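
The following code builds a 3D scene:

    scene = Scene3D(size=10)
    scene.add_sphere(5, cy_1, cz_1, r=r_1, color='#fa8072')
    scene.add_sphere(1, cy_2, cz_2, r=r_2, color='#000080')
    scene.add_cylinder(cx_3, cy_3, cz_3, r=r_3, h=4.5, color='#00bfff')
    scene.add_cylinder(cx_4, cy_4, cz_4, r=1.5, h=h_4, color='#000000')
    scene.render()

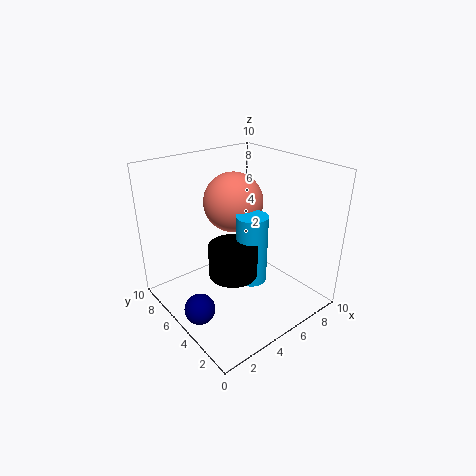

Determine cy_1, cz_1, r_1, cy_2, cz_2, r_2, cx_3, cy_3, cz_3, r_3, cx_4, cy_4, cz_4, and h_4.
cy_1 = 5.5; cz_1 = 7.5; r_1 = 2; cy_2 = 4; cz_2 = 1.5; r_2 = 1; cx_3 = 4.5; cy_3 = 3; cz_3 = 3; r_3 = 1; cx_4 = 3; cy_4 = 3; cz_4 = 4; h_4 = 2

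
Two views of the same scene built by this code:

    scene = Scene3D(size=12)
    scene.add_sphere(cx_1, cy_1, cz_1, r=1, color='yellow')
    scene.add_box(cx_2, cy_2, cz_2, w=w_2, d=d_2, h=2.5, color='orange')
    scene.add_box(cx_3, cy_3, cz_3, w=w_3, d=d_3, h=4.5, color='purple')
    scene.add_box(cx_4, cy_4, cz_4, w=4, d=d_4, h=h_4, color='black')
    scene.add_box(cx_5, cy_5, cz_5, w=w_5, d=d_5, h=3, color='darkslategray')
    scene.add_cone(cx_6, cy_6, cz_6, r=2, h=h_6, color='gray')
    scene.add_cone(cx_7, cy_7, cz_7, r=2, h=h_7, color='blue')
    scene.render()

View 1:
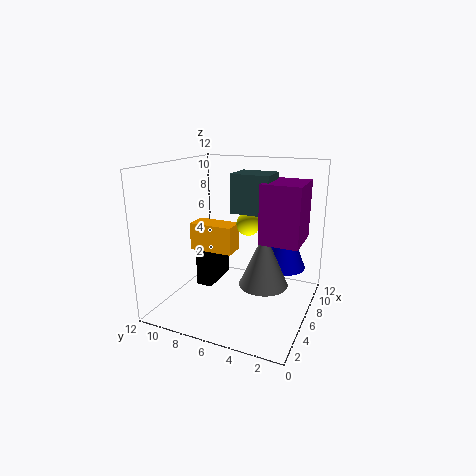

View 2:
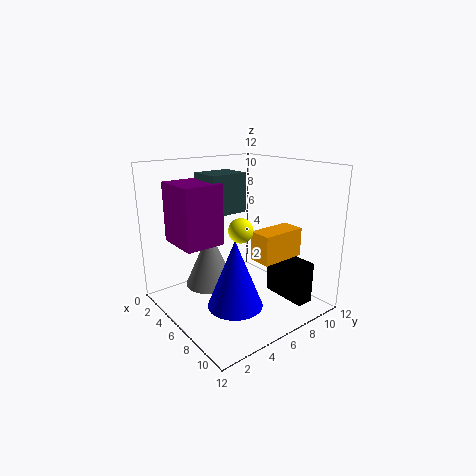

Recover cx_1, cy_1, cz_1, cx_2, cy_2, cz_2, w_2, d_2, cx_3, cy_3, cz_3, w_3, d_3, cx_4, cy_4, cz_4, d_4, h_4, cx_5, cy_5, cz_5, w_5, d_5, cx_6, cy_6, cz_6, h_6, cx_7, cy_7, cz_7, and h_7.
cx_1 = 7, cy_1 = 5.5, cz_1 = 7, cx_2 = 6.5, cy_2 = 7, cz_2 = 4, w_2 = 2, d_2 = 4, cx_3 = 4, cy_3 = 0.5, cz_3 = 6.5, w_3 = 3.5, d_3 = 3, cx_4 = 6.5, cy_4 = 9, cz_4 = 0.5, d_4 = 1.5, h_4 = 3.5, cx_5 = 4.5, cy_5 = 3, cz_5 = 8.5, w_5 = 2.5, d_5 = 3, cx_6 = 5.5, cy_6 = 3.5, cz_6 = 2.5, h_6 = 4.5, cx_7 = 9.5, cy_7 = 3, cz_7 = 2.5, h_7 = 5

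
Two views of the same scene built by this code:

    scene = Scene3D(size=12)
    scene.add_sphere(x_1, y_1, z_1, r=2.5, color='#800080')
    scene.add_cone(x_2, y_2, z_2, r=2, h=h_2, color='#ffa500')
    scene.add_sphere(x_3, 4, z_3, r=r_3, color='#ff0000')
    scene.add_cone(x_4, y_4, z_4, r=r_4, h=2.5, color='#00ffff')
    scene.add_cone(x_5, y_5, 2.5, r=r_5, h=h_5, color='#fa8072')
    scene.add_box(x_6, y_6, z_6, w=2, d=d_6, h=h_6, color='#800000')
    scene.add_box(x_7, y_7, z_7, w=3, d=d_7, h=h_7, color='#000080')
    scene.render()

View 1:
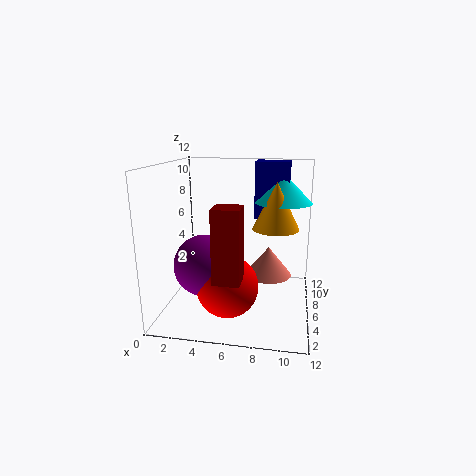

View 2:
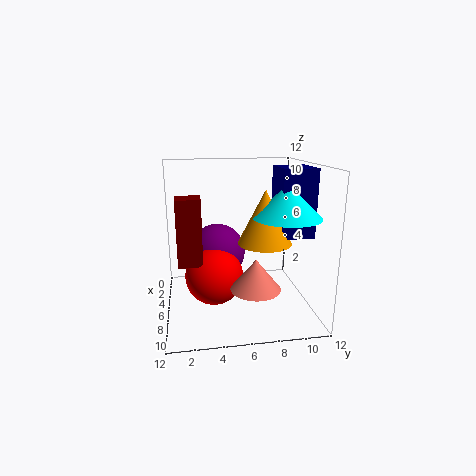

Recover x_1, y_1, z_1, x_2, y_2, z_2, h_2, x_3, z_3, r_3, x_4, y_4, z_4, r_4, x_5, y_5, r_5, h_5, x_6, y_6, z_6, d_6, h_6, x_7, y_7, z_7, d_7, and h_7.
x_1 = 3.5, y_1 = 4.5, z_1 = 4, x_2 = 9, y_2 = 7.5, z_2 = 6.5, h_2 = 4, x_3 = 5.5, z_3 = 2.5, r_3 = 2.5, x_4 = 9.5, y_4 = 9, z_4 = 8.5, r_4 = 2.5, x_5 = 8.5, y_5 = 7, r_5 = 2, h_5 = 2.5, x_6 = 5, y_6 = 1, z_6 = 4, d_6 = 2, h_6 = 5.5, x_7 = 7, y_7 = 8.5, z_7 = 7, d_7 = 2.5, h_7 = 5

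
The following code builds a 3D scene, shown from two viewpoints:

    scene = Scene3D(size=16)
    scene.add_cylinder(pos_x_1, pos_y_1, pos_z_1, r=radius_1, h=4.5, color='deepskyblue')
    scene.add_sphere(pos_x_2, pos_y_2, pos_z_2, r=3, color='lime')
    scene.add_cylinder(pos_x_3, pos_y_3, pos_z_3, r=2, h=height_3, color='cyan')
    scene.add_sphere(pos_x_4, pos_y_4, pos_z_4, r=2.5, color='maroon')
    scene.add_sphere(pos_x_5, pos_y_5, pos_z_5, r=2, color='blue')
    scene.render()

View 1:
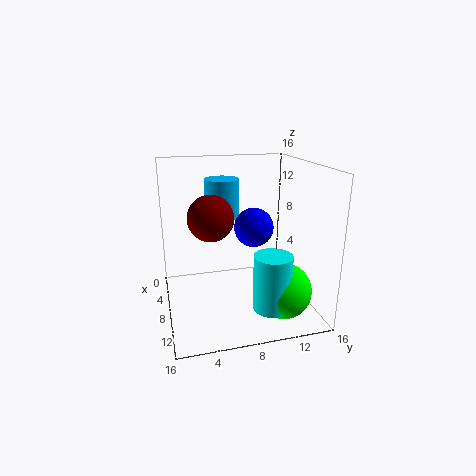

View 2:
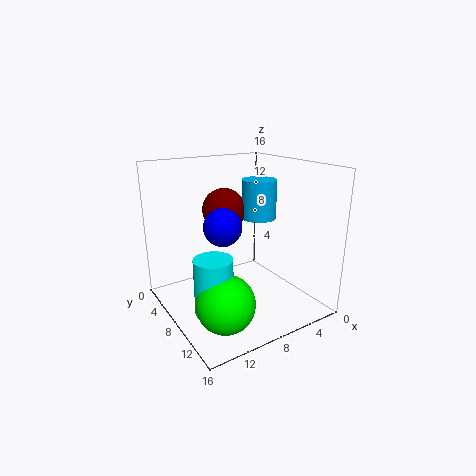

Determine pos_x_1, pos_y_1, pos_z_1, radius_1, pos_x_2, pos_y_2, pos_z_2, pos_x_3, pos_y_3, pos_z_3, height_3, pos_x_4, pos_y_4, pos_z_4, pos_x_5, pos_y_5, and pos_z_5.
pos_x_1 = 4.5
pos_y_1 = 7
pos_z_1 = 9.5
radius_1 = 2
pos_x_2 = 12
pos_y_2 = 12
pos_z_2 = 3
pos_x_3 = 12.5
pos_y_3 = 10.5
pos_z_3 = 1.5
height_3 = 6
pos_x_4 = 8
pos_y_4 = 5
pos_z_4 = 10.5
pos_x_5 = 10.5
pos_y_5 = 9
pos_z_5 = 10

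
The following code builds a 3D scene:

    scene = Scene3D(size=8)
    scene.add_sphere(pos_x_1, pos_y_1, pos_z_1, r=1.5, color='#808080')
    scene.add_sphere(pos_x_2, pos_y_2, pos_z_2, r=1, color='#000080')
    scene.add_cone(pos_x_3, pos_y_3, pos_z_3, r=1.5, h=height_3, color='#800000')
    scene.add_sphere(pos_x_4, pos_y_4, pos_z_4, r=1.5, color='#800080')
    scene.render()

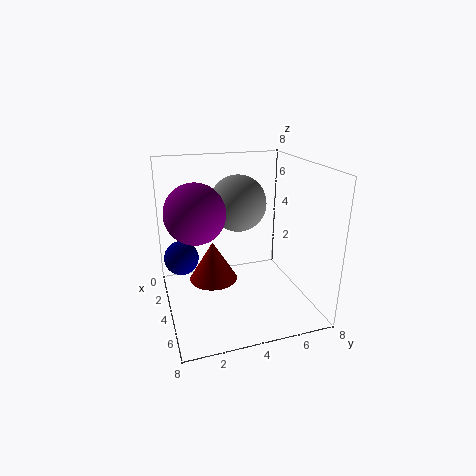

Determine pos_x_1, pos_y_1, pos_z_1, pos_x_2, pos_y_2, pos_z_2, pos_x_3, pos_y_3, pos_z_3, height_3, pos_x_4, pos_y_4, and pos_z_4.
pos_x_1 = 4
pos_y_1 = 4
pos_z_1 = 6
pos_x_2 = 2.5
pos_y_2 = 1
pos_z_2 = 2.5
pos_x_3 = 2
pos_y_3 = 3
pos_z_3 = 0.5
height_3 = 2.5
pos_x_4 = 5
pos_y_4 = 1.5
pos_z_4 = 6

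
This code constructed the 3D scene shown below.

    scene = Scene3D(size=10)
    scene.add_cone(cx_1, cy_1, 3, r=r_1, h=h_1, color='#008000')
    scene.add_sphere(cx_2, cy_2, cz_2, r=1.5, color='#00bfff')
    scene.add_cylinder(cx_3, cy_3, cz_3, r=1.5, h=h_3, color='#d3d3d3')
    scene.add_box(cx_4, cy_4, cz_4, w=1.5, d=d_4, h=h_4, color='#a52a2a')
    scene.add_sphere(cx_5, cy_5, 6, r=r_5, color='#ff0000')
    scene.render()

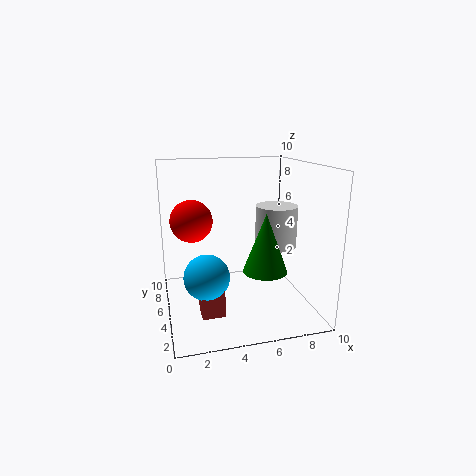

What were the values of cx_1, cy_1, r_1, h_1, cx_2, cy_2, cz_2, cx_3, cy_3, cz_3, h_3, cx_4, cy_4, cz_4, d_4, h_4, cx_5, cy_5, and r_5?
cx_1 = 6.5
cy_1 = 3.5
r_1 = 1.5
h_1 = 4
cx_2 = 2.5
cy_2 = 3.5
cz_2 = 3
cx_3 = 8
cy_3 = 5.5
cz_3 = 4
h_3 = 3
cx_4 = 2
cy_4 = 2.5
cz_4 = 0.5
d_4 = 1.5
h_4 = 2.5
cx_5 = 2
cy_5 = 6.5
r_5 = 1.5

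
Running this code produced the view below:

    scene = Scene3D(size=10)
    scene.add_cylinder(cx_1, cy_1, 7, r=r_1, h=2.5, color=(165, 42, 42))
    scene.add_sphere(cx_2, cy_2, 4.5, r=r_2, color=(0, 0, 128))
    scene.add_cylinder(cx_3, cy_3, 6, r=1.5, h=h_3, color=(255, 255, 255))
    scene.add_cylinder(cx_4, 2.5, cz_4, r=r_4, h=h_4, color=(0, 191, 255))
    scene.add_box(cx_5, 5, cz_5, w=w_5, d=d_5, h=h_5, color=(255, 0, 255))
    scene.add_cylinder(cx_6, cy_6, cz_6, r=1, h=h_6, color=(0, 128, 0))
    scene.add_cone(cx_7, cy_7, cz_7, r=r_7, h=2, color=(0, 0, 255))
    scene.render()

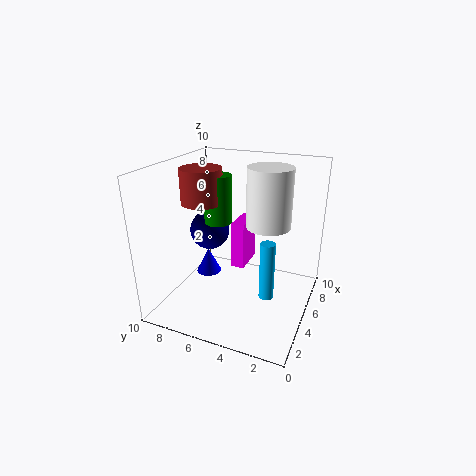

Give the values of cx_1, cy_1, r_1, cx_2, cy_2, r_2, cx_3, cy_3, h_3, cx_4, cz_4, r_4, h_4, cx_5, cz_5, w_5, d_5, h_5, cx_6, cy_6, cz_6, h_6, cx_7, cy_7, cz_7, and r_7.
cx_1 = 5.5, cy_1 = 8, r_1 = 1.5, cx_2 = 6.5, cy_2 = 8, r_2 = 1.5, cx_3 = 5.5, cy_3 = 3, h_3 = 4, cx_4 = 4, cz_4 = 1.5, r_4 = 0.5, h_4 = 4, cx_5 = 6, cz_5 = 2, w_5 = 2.5, d_5 = 1, h_5 = 3.5, cx_6 = 6, cy_6 = 7, cz_6 = 5.5, h_6 = 3.5, cx_7 = 7, cy_7 = 8.5, cz_7 = 0.5, r_7 = 1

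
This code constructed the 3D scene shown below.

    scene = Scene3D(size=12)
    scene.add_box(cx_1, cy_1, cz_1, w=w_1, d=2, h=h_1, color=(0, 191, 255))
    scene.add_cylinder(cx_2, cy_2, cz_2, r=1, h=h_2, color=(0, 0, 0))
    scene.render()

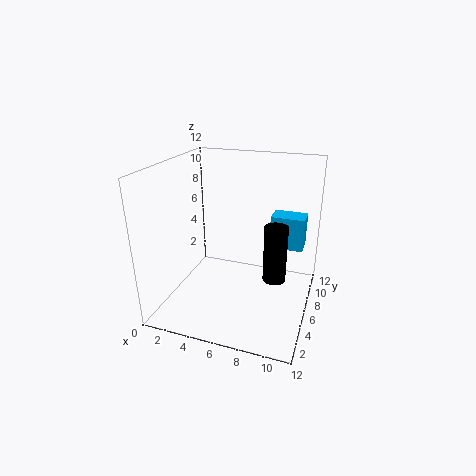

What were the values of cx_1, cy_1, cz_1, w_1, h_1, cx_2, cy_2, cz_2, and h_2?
cx_1 = 8; cy_1 = 9; cz_1 = 4; w_1 = 3; h_1 = 3; cx_2 = 9; cy_2 = 7; cz_2 = 2; h_2 = 5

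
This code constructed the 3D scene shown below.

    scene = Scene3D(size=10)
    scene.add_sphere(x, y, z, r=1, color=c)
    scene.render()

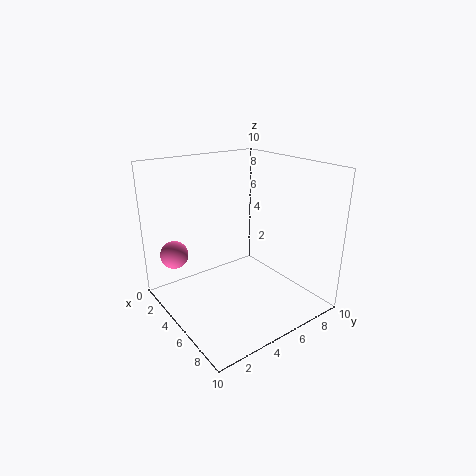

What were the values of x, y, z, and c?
x = 2; y = 1.5; z = 3.5; c = 'hotpink'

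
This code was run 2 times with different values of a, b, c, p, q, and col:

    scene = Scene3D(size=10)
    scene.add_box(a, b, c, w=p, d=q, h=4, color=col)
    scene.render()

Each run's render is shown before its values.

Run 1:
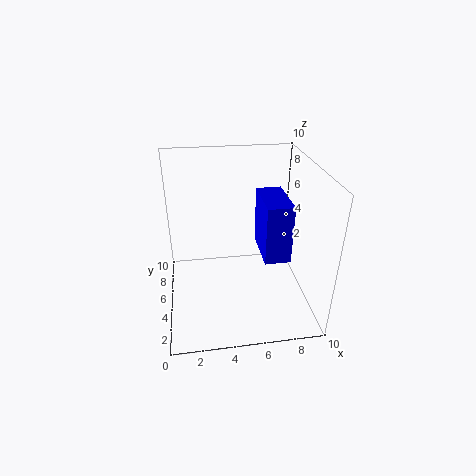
a = 6.5, b = 3, c = 4, p = 1.75, q = 3.5, col = 'blue'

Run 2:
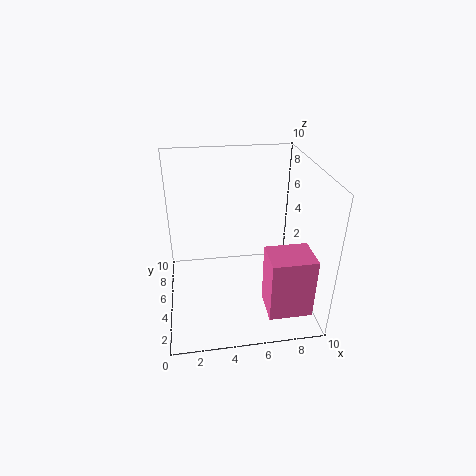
a = 6.25, b = 0.25, c = 1.75, p = 2.75, q = 2.25, col = 'hotpink'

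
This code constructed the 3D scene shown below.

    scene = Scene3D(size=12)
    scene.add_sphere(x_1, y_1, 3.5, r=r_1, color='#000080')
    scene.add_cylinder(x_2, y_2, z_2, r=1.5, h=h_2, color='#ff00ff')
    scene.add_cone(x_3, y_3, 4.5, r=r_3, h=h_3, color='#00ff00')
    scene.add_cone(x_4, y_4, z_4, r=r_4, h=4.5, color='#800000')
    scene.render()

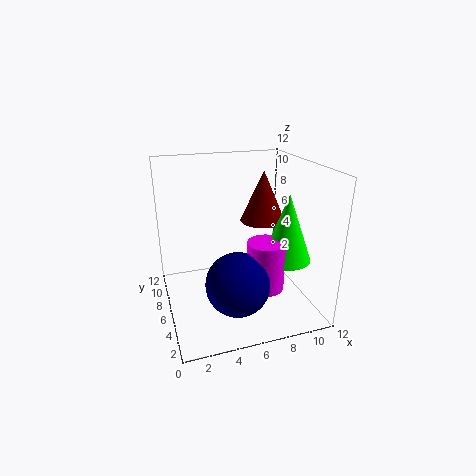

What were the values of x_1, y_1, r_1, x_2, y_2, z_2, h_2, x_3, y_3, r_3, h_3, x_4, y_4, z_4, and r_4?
x_1 = 5; y_1 = 3; r_1 = 2.5; x_2 = 7.5; y_2 = 3.5; z_2 = 2.5; h_2 = 4; x_3 = 9.5; y_3 = 4; r_3 = 2; h_3 = 5.5; x_4 = 9; y_4 = 8; z_4 = 6.5; r_4 = 2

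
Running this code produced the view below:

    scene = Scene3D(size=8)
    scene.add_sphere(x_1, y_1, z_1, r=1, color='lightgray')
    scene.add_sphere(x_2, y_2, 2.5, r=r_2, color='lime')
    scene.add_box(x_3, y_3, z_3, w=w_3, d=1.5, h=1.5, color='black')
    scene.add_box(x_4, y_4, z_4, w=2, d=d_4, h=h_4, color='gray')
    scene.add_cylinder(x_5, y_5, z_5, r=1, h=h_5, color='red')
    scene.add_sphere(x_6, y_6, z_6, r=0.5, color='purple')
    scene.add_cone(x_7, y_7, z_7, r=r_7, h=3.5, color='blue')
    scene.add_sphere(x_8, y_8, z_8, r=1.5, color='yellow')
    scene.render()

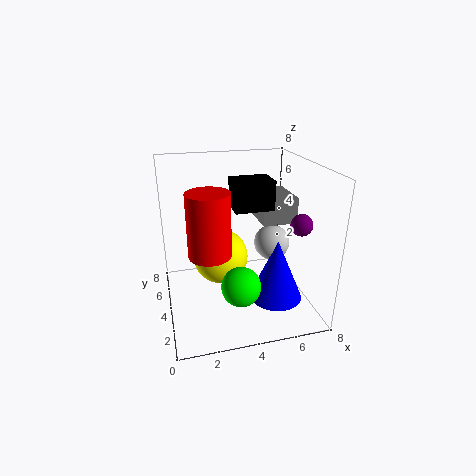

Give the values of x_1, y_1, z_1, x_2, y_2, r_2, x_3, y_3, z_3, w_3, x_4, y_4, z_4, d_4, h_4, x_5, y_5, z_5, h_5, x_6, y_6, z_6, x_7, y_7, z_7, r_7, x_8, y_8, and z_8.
x_1 = 6, y_1 = 4, z_1 = 3.5, x_2 = 3.5, y_2 = 1.5, r_2 = 1, x_3 = 3.5, y_3 = 2.5, z_3 = 6, w_3 = 2, x_4 = 5.5, y_4 = 4, z_4 = 4.5, d_4 = 2.5, h_4 = 1.5, x_5 = 2, y_5 = 1.5, z_5 = 4.5, h_5 = 3, x_6 = 6, y_6 = 0.5, z_6 = 6, x_7 = 6, y_7 = 3, z_7 = 0.5, r_7 = 1.5, x_8 = 3, y_8 = 4, z_8 = 3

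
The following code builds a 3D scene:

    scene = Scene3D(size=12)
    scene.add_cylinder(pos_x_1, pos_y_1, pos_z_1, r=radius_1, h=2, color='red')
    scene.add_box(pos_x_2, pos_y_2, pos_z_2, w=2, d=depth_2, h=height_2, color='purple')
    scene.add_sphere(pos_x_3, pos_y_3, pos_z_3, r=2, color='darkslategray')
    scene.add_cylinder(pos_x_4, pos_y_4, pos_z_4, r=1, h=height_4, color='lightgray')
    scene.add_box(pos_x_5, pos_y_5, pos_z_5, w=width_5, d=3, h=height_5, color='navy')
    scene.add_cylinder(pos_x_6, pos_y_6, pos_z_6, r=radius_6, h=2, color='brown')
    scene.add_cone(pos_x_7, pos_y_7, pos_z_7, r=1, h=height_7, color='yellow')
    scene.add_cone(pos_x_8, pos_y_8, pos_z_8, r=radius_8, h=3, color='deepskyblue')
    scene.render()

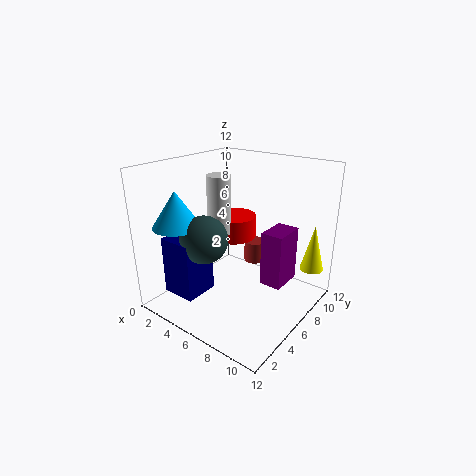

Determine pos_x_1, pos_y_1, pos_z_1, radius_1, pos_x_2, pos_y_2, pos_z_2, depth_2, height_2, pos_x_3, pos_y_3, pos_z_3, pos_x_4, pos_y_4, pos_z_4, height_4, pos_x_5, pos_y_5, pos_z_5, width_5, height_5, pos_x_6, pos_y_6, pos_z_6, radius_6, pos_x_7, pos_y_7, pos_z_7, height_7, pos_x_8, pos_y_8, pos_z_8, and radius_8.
pos_x_1 = 4; pos_y_1 = 8; pos_z_1 = 5; radius_1 = 2; pos_x_2 = 7; pos_y_2 = 8; pos_z_2 = 1; depth_2 = 3; height_2 = 5; pos_x_3 = 4; pos_y_3 = 4; pos_z_3 = 6; pos_x_4 = 4; pos_y_4 = 6; pos_z_4 = 6; height_4 = 5; pos_x_5 = 1; pos_y_5 = 2; pos_z_5 = 1; width_5 = 3; height_5 = 5; pos_x_6 = 5; pos_y_6 = 10; pos_z_6 = 2; radius_6 = 1; pos_x_7 = 11; pos_y_7 = 10; pos_z_7 = 3; height_7 = 4; pos_x_8 = 2; pos_y_8 = 3; pos_z_8 = 7; radius_8 = 2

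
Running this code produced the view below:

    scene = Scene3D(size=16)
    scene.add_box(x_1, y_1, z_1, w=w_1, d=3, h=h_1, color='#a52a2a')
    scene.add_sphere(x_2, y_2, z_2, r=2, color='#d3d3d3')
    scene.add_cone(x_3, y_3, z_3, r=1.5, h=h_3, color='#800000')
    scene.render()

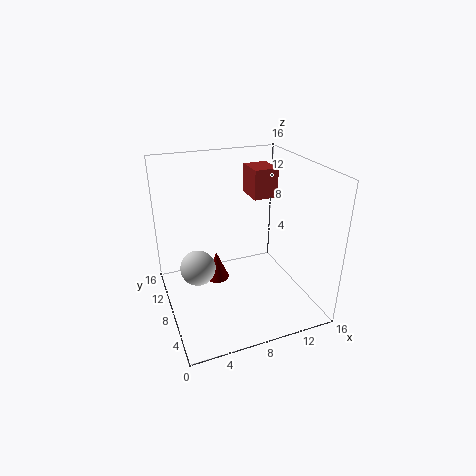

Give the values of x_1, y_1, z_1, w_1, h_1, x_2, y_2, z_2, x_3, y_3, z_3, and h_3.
x_1 = 9
y_1 = 6
z_1 = 13
w_1 = 2.5
h_1 = 3
x_2 = 3.5
y_2 = 9
z_2 = 4.5
x_3 = 6.5
y_3 = 11.5
z_3 = 1
h_3 = 3.5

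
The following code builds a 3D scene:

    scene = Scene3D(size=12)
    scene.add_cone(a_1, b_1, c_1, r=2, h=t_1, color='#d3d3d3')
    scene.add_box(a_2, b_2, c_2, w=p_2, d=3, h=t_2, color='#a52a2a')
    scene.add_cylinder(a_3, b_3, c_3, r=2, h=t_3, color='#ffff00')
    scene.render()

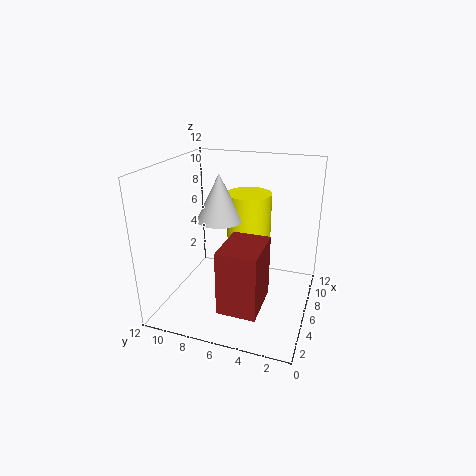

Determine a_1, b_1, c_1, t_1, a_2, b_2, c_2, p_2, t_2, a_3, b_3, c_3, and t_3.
a_1 = 7; b_1 = 8; c_1 = 7; t_1 = 4; a_2 = 1; b_2 = 3; c_2 = 2; p_2 = 4; t_2 = 5; a_3 = 9; b_3 = 6; c_3 = 5; t_3 = 4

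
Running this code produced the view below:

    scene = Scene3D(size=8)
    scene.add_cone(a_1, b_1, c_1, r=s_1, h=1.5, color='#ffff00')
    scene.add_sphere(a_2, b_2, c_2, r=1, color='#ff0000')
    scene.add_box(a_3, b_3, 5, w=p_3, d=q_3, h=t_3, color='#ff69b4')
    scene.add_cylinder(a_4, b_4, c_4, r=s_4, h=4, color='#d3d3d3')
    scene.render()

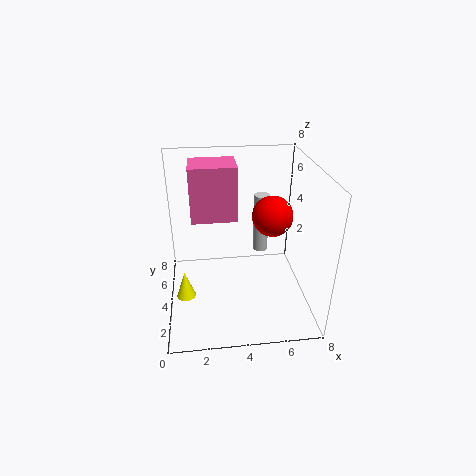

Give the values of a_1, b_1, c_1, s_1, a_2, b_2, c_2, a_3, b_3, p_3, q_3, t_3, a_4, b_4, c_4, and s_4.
a_1 = 1; b_1 = 2.5; c_1 = 1.5; s_1 = 0.5; a_2 = 5.5; b_2 = 2.5; c_2 = 6; a_3 = 1.5; b_3 = 4; p_3 = 2.5; q_3 = 2; t_3 = 3; a_4 = 6; b_4 = 7.5; c_4 = 1; s_4 = 0.5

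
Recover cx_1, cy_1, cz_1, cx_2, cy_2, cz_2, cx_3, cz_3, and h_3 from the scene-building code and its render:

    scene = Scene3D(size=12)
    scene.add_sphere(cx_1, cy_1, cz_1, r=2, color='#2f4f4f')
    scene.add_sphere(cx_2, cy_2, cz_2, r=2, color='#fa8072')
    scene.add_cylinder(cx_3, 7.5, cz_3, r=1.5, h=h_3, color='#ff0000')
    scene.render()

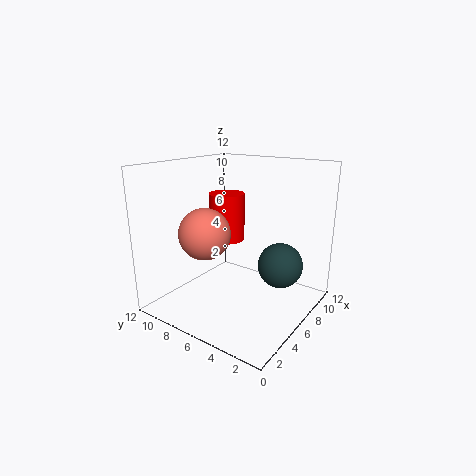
cx_1 = 9, cy_1 = 3.5, cz_1 = 3, cx_2 = 3, cy_2 = 7, cz_2 = 7, cx_3 = 6.5, cz_3 = 5.5, h_3 = 4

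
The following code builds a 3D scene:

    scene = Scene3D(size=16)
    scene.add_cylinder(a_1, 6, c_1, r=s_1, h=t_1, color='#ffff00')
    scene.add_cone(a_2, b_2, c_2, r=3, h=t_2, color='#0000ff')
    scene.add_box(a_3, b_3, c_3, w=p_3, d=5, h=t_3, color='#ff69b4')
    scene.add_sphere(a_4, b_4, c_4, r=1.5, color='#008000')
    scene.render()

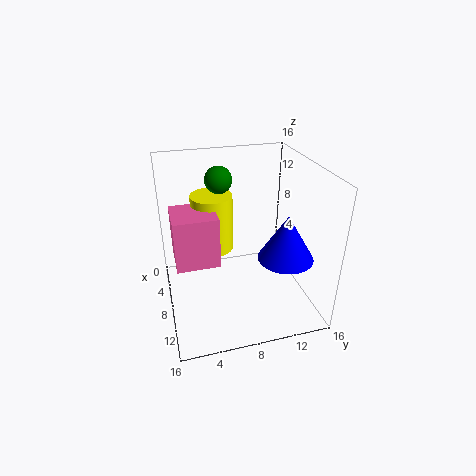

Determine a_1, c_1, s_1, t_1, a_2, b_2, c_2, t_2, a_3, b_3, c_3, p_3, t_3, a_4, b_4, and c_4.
a_1 = 3.5
c_1 = 4.5
s_1 = 2.5
t_1 = 7
a_2 = 11
b_2 = 12.5
c_2 = 6.5
t_2 = 5
a_3 = 3
b_3 = 1
c_3 = 4.5
p_3 = 5
t_3 = 6
a_4 = 5.5
b_4 = 6.5
c_4 = 14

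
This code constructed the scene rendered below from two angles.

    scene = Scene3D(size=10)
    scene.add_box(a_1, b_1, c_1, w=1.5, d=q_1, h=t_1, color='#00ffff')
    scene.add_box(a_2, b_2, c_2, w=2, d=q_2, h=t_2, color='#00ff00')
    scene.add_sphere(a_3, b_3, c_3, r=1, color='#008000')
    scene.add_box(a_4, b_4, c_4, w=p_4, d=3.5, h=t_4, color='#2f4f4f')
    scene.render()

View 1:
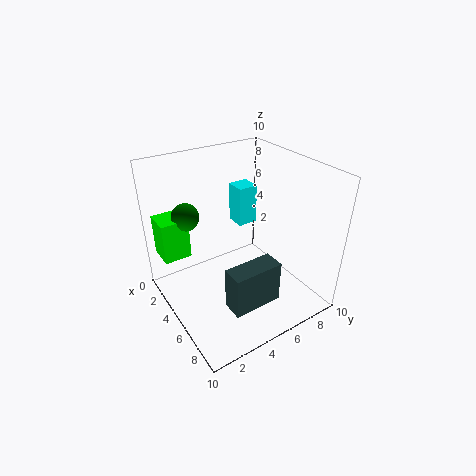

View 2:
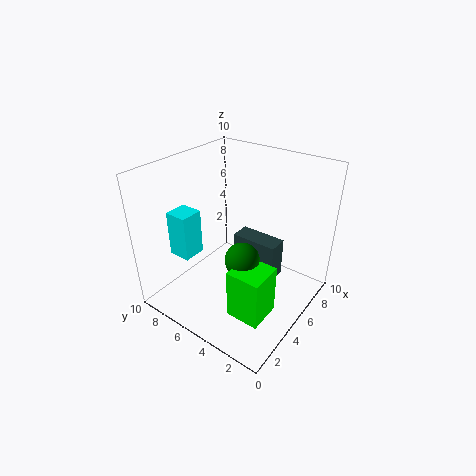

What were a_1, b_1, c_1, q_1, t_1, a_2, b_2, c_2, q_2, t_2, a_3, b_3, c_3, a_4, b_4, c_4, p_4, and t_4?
a_1 = 1.5
b_1 = 6.5
c_1 = 4.5
q_1 = 1.5
t_1 = 3
a_2 = 0.5
b_2 = 0.5
c_2 = 3
q_2 = 2
t_2 = 3
a_3 = 2
b_3 = 2.5
c_3 = 6
a_4 = 6.5
b_4 = 3
c_4 = 1
p_4 = 1.5
t_4 = 3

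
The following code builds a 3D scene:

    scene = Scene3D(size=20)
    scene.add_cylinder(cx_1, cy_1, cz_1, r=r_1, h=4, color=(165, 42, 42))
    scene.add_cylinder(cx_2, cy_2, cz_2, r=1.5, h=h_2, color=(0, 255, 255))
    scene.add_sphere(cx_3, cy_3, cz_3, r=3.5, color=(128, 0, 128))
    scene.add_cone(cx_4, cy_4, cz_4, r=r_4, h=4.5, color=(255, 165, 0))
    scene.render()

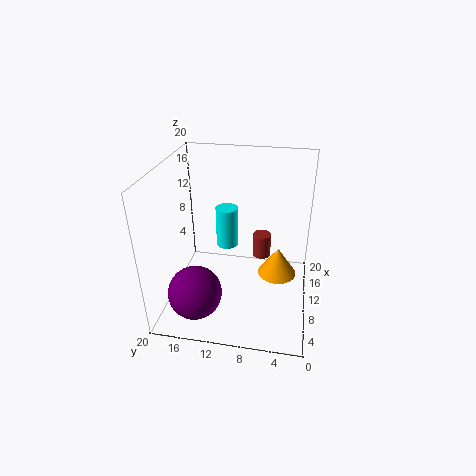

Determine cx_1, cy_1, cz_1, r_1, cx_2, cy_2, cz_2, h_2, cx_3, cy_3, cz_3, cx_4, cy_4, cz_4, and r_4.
cx_1 = 18.5
cy_1 = 7.5
cz_1 = 2
r_1 = 1.5
cx_2 = 10
cy_2 = 11.5
cz_2 = 9
h_2 = 5.5
cx_3 = 3.5
cy_3 = 14.5
cz_3 = 5
cx_4 = 14.5
cy_4 = 4.5
cz_4 = 1.5
r_4 = 3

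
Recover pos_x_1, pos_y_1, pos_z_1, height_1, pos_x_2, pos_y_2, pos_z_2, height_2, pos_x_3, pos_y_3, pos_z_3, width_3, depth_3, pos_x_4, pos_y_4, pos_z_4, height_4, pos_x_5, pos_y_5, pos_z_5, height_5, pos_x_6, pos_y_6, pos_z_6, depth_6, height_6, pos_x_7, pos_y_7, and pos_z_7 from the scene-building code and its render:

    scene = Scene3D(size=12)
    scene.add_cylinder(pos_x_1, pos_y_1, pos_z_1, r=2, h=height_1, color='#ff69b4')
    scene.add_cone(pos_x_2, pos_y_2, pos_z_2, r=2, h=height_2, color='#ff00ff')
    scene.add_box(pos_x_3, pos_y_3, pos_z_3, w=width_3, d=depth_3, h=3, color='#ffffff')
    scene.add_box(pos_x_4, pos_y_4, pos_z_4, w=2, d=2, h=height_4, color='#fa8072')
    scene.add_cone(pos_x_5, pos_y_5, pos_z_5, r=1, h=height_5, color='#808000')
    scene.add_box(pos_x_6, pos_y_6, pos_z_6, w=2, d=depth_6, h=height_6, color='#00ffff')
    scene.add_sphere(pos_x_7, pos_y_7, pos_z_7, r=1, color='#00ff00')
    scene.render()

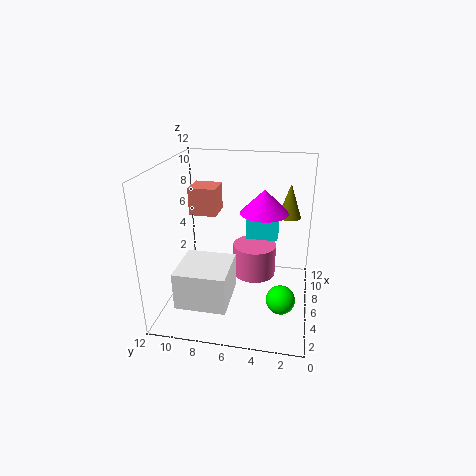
pos_x_1 = 9
pos_y_1 = 5
pos_z_1 = 1
height_1 = 3
pos_x_2 = 7
pos_y_2 = 4
pos_z_2 = 8
height_2 = 2
pos_x_3 = 1
pos_y_3 = 6
pos_z_3 = 2
width_3 = 4
depth_3 = 4
pos_x_4 = 3
pos_y_4 = 7
pos_z_4 = 9
height_4 = 2
pos_x_5 = 9
pos_y_5 = 2
pos_z_5 = 7
height_5 = 3
pos_x_6 = 10
pos_y_6 = 3
pos_z_6 = 4
depth_6 = 3
height_6 = 2
pos_x_7 = 1
pos_y_7 = 2
pos_z_7 = 4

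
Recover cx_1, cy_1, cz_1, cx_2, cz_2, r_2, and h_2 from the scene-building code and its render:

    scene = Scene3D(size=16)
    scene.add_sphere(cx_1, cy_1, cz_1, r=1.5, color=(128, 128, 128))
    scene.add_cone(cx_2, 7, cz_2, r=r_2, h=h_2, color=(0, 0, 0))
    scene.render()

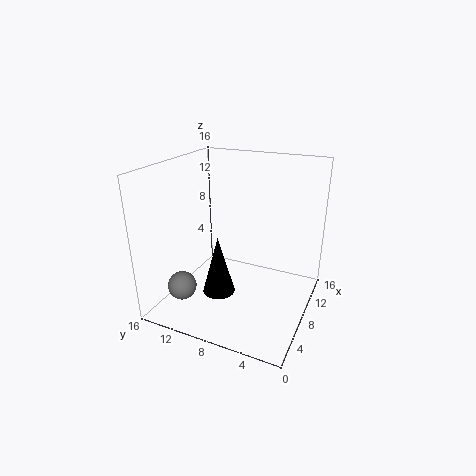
cx_1 = 2.5, cy_1 = 12, cz_1 = 4, cx_2 = 1.5, cz_2 = 5.5, r_2 = 1.5, h_2 = 5.5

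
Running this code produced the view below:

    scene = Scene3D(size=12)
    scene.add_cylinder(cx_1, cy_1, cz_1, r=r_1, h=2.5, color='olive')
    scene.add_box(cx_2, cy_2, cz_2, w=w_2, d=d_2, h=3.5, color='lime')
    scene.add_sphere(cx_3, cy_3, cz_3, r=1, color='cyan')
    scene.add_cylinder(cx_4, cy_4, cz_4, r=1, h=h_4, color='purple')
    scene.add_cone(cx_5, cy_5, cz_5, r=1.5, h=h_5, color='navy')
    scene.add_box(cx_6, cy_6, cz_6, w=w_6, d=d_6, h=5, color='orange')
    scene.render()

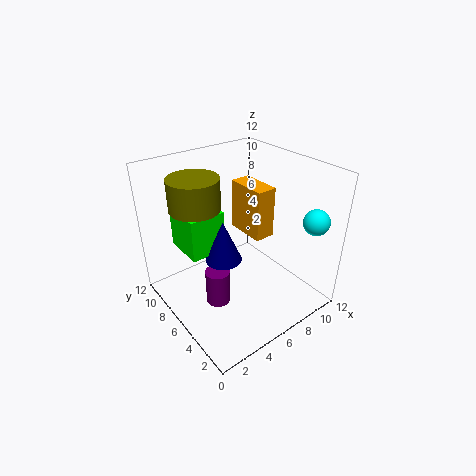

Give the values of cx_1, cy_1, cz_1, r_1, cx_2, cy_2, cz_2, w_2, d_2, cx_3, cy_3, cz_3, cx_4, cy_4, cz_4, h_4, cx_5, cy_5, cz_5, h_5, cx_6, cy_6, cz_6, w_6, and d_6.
cx_1 = 3
cy_1 = 7.5
cz_1 = 9
r_1 = 2
cx_2 = 2
cy_2 = 6.5
cz_2 = 5
w_2 = 3
d_2 = 3.5
cx_3 = 9.5
cy_3 = 1
cz_3 = 8.5
cx_4 = 3.5
cy_4 = 5.5
cz_4 = 1
h_4 = 3
cx_5 = 4.5
cy_5 = 6
cz_5 = 4.5
h_5 = 3.5
cx_6 = 9.5
cy_6 = 7.5
cz_6 = 3.5
w_6 = 2
d_6 = 4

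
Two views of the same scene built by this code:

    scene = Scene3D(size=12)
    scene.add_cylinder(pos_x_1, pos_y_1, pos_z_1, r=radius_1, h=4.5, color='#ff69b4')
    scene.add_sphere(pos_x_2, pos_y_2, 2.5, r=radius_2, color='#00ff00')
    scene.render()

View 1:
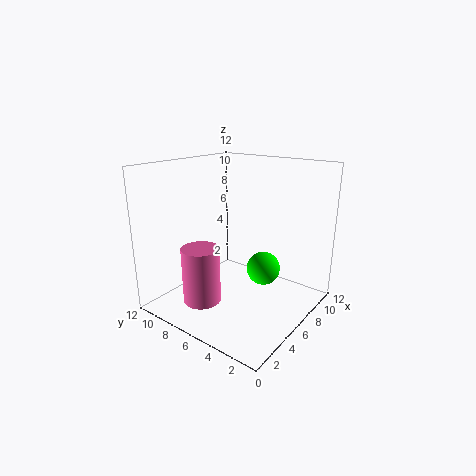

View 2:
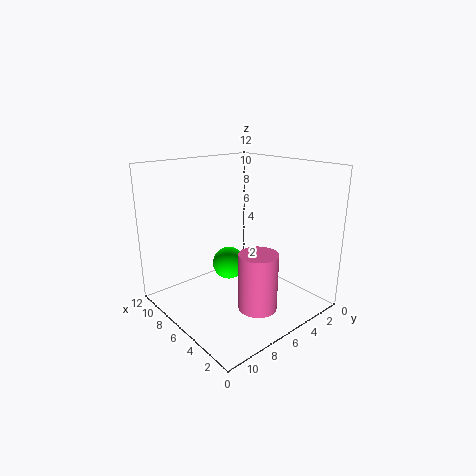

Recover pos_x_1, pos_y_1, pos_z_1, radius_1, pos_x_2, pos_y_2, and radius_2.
pos_x_1 = 2.5
pos_y_1 = 7
pos_z_1 = 1.5
radius_1 = 1.5
pos_x_2 = 8.5
pos_y_2 = 5
radius_2 = 1.5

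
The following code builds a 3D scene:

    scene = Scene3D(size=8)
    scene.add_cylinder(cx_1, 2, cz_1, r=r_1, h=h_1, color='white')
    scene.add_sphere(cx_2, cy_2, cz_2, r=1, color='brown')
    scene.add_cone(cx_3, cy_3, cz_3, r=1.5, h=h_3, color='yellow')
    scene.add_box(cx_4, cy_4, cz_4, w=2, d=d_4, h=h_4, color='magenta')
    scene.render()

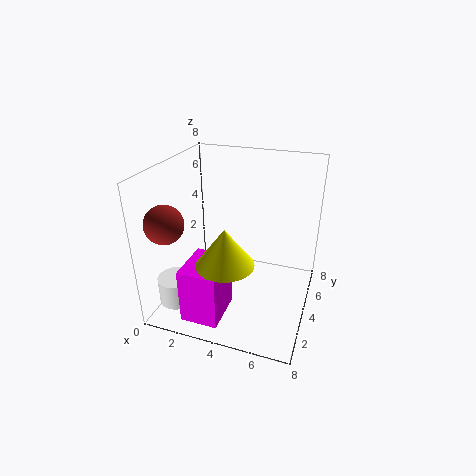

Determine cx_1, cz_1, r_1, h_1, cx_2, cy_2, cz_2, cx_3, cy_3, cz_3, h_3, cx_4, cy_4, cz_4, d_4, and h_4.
cx_1 = 1, cz_1 = 0.5, r_1 = 1, h_1 = 1.5, cx_2 = 1, cy_2 = 1.5, cz_2 = 5.5, cx_3 = 4, cy_3 = 2, cz_3 = 3.5, h_3 = 2, cx_4 = 2, cy_4 = 0.5, cz_4 = 0.5, d_4 = 2.5, h_4 = 3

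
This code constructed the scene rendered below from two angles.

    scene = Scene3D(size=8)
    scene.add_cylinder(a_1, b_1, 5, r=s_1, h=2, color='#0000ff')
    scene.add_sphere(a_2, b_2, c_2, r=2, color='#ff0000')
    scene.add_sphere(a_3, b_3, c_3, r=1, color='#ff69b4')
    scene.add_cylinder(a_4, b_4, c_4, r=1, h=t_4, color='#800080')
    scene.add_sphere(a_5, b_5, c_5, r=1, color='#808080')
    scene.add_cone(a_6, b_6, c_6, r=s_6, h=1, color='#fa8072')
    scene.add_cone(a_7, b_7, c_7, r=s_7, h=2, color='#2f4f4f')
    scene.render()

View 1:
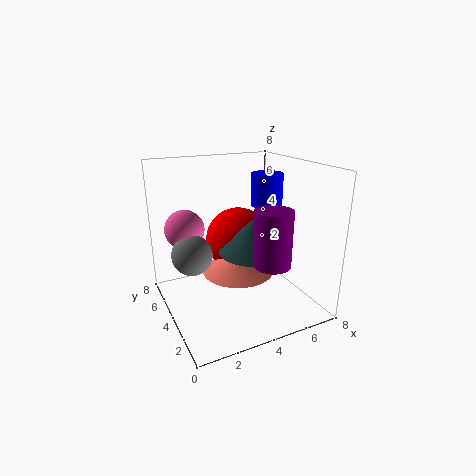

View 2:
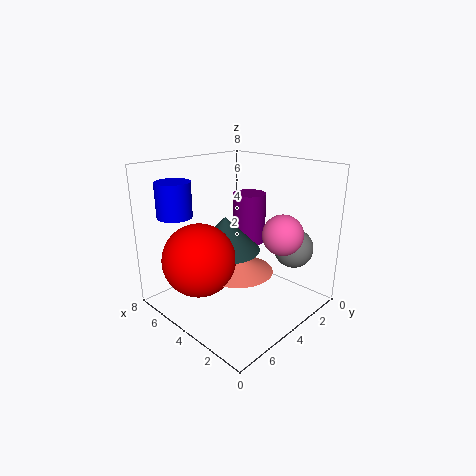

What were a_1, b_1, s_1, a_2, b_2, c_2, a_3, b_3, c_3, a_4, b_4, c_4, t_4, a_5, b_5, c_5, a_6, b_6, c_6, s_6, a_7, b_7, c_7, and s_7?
a_1 = 7; b_1 = 6; s_1 = 1; a_2 = 5; b_2 = 6; c_2 = 3; a_3 = 1; b_3 = 4; c_3 = 5; a_4 = 5; b_4 = 2; c_4 = 3; t_4 = 3; a_5 = 1; b_5 = 3; c_5 = 4; a_6 = 4; b_6 = 4; c_6 = 2; s_6 = 2; a_7 = 5; b_7 = 4; c_7 = 3; s_7 = 2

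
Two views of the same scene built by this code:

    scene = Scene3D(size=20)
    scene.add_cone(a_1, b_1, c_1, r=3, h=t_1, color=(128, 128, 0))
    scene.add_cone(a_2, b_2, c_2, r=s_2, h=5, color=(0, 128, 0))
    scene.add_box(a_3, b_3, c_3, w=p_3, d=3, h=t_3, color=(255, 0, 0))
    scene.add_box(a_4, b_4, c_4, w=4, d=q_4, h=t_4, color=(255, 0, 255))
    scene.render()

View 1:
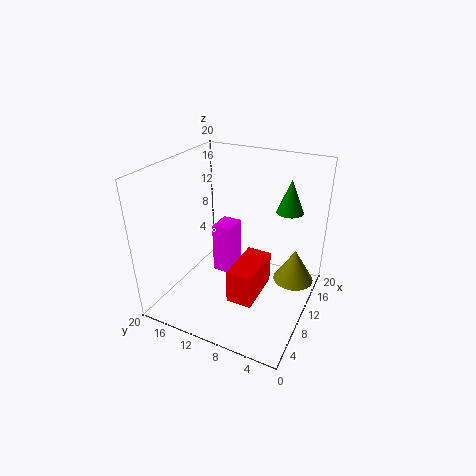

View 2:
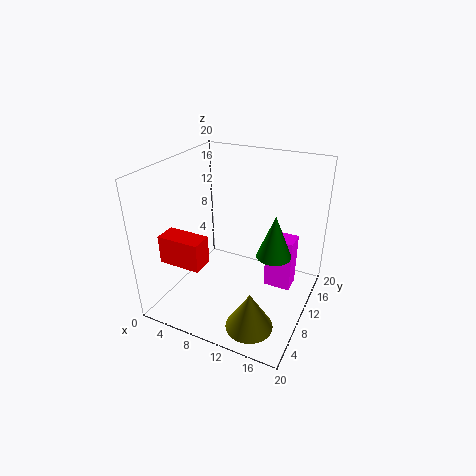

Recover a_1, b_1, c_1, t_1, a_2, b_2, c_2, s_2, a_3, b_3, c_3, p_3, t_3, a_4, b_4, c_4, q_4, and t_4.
a_1 = 15
b_1 = 3
c_1 = 2
t_1 = 5
a_2 = 17
b_2 = 5
c_2 = 12
s_2 = 2
a_3 = 1
b_3 = 4
c_3 = 7
p_3 = 6
t_3 = 4
a_4 = 13
b_4 = 13
c_4 = 1
q_4 = 3
t_4 = 8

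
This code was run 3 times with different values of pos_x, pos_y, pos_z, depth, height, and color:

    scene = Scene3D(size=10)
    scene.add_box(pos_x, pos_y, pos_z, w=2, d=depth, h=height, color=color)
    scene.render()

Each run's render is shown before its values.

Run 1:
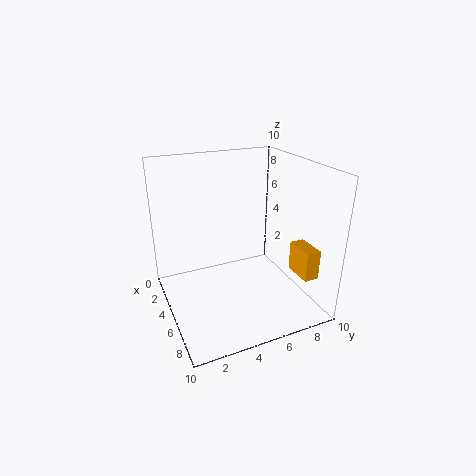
pos_x = 7; pos_y = 8; pos_z = 3; depth = 1; height = 2; color = 'orange'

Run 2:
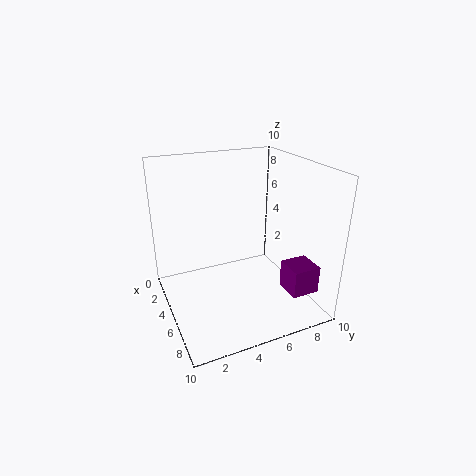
pos_x = 6; pos_y = 8; pos_z = 1; depth = 2; height = 2; color = 'purple'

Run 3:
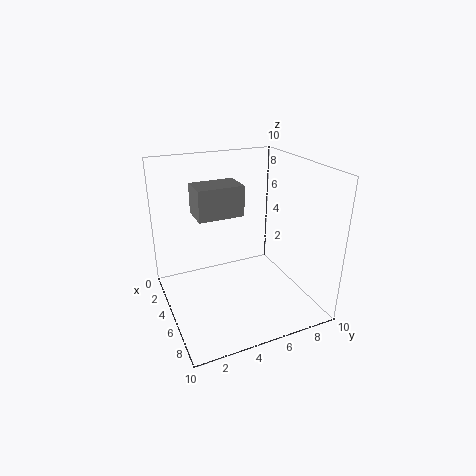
pos_x = 4; pos_y = 2; pos_z = 7; depth = 3; height = 2; color = 'gray'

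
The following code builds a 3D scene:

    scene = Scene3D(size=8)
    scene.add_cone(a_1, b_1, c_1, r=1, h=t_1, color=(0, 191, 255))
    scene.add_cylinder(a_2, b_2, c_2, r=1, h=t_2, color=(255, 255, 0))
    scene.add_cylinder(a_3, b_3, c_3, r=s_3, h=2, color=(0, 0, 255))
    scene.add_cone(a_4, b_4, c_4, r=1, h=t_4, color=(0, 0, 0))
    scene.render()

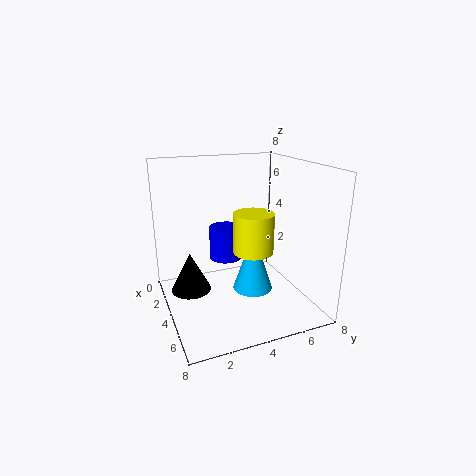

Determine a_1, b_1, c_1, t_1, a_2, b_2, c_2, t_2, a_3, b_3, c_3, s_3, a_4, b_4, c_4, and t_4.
a_1 = 6; b_1 = 4; c_1 = 2; t_1 = 3; a_2 = 6; b_2 = 4; c_2 = 4; t_2 = 2; a_3 = 2; b_3 = 4; c_3 = 2; s_3 = 1; a_4 = 5; b_4 = 1; c_4 = 2; t_4 = 2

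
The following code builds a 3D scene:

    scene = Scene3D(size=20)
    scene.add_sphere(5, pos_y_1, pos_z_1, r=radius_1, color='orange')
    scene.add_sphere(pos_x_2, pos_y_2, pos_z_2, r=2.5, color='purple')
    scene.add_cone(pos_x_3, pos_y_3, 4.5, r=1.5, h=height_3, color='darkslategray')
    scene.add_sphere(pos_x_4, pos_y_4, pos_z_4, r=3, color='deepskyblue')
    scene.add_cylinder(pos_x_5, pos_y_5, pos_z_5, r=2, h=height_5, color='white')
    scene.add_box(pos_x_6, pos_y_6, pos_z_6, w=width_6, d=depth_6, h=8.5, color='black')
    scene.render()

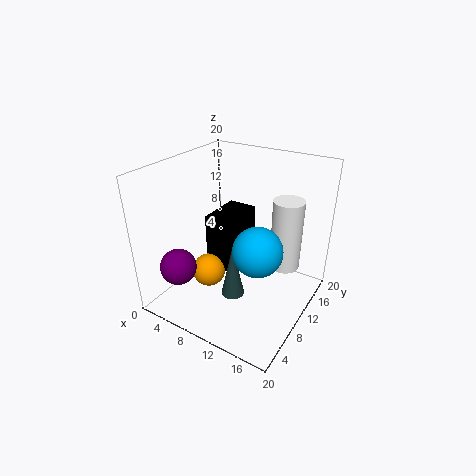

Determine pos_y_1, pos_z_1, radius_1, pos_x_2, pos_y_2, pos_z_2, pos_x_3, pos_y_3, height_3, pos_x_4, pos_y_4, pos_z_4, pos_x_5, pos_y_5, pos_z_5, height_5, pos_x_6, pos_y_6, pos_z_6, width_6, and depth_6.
pos_y_1 = 9.5
pos_z_1 = 3
radius_1 = 2.5
pos_x_2 = 4
pos_y_2 = 4
pos_z_2 = 6.5
pos_x_3 = 12
pos_y_3 = 5.5
height_3 = 7
pos_x_4 = 15.5
pos_y_4 = 5.5
pos_z_4 = 12
pos_x_5 = 16.5
pos_y_5 = 11.5
pos_z_5 = 7
height_5 = 9.5
pos_x_6 = 4
pos_y_6 = 10.5
pos_z_6 = 3
width_6 = 4.5
depth_6 = 7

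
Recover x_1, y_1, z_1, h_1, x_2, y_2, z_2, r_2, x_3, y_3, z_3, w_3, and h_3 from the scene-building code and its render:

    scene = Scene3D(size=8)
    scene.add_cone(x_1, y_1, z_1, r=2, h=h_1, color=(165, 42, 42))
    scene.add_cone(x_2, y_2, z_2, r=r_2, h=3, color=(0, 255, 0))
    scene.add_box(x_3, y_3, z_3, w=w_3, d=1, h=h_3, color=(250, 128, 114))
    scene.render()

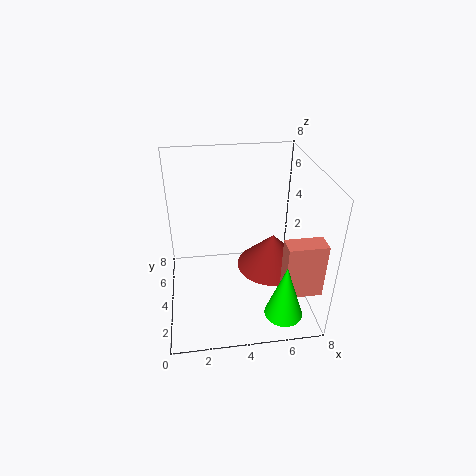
x_1 = 6
y_1 = 4
z_1 = 2
h_1 = 2
x_2 = 6
y_2 = 1
z_2 = 1
r_2 = 1
x_3 = 6
y_3 = 1
z_3 = 2
w_3 = 2
h_3 = 3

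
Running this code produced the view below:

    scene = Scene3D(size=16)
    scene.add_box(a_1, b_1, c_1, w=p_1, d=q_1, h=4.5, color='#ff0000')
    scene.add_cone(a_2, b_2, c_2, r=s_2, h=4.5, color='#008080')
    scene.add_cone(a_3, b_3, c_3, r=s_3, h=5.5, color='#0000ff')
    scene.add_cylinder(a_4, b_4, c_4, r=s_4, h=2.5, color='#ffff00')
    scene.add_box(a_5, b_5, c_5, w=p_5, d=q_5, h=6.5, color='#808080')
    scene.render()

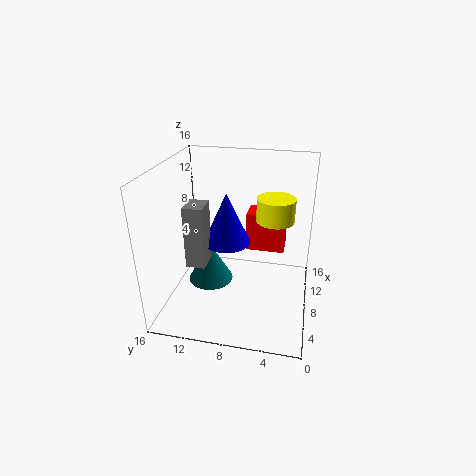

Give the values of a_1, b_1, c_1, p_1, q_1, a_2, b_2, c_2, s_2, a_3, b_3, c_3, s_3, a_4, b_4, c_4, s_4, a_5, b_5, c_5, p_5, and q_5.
a_1 = 10, b_1 = 3, c_1 = 5.5, p_1 = 3, q_1 = 4.5, a_2 = 7, b_2 = 11, c_2 = 3, s_2 = 2.5, a_3 = 7, b_3 = 9, c_3 = 8, s_3 = 2.5, a_4 = 8, b_4 = 4, c_4 = 10.5, s_4 = 2, a_5 = 3.5, b_5 = 10.5, c_5 = 6.5, p_5 = 2.5, q_5 = 2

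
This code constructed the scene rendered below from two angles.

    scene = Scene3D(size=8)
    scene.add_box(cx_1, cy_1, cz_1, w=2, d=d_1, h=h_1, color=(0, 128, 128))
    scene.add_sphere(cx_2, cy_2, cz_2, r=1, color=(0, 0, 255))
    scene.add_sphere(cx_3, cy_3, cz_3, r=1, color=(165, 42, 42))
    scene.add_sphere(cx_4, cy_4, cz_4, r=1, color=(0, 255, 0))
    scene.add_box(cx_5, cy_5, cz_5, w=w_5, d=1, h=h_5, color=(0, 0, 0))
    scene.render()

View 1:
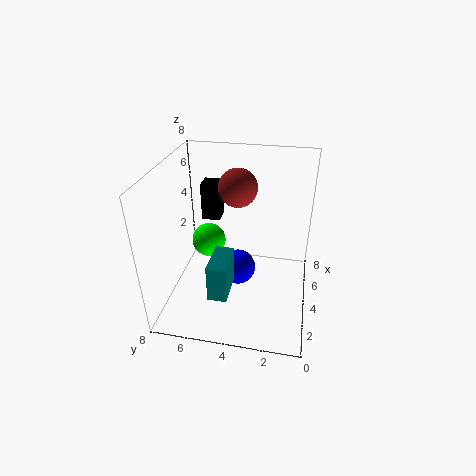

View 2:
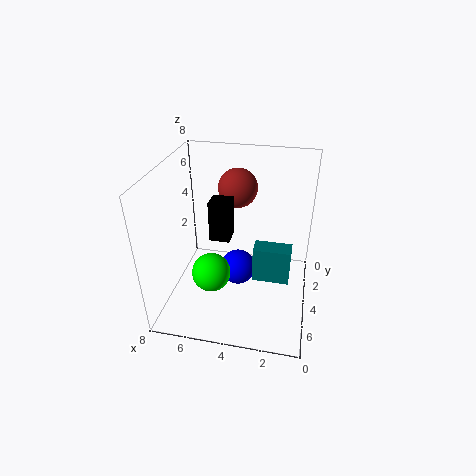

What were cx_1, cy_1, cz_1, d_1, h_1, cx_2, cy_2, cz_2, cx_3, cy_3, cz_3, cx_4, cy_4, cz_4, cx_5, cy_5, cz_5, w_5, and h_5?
cx_1 = 1
cy_1 = 4
cz_1 = 2
d_1 = 1
h_1 = 2
cx_2 = 4
cy_2 = 4
cz_2 = 2
cx_3 = 4
cy_3 = 4
cz_3 = 7
cx_4 = 5
cy_4 = 6
cz_4 = 3
cx_5 = 4
cy_5 = 5
cz_5 = 5
w_5 = 1
h_5 = 2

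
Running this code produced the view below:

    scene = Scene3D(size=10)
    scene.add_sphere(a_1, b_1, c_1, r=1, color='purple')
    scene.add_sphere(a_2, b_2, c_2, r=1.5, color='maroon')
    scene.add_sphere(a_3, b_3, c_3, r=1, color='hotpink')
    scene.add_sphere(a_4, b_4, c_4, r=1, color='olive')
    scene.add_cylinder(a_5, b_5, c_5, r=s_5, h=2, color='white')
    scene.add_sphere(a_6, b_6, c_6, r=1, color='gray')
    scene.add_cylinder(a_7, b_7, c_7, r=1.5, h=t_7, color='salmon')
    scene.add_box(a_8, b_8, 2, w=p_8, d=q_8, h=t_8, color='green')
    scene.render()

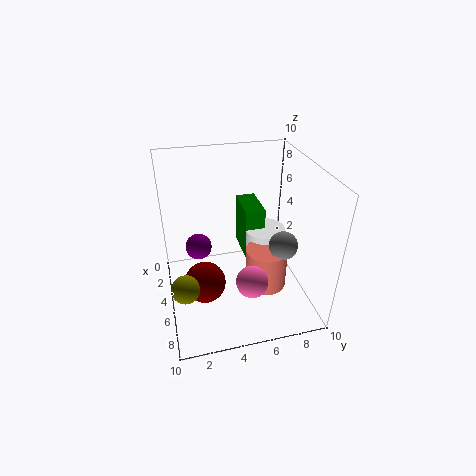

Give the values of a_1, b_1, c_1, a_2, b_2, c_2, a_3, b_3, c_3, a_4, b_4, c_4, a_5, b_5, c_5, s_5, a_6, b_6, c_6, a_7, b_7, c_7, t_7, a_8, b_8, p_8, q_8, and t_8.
a_1 = 2.5, b_1 = 2.5, c_1 = 3, a_2 = 5, b_2 = 2.5, c_2 = 1.5, a_3 = 8.5, b_3 = 5, c_3 = 4, a_4 = 6, b_4 = 1, c_4 = 2, a_5 = 3.5, b_5 = 7.5, c_5 = 2.5, s_5 = 1.5, a_6 = 6, b_6 = 8, c_6 = 4.5, a_7 = 5.5, b_7 = 7, c_7 = 1, t_7 = 3, a_8 = 0.5, b_8 = 6, p_8 = 3, q_8 = 1.5, t_8 = 4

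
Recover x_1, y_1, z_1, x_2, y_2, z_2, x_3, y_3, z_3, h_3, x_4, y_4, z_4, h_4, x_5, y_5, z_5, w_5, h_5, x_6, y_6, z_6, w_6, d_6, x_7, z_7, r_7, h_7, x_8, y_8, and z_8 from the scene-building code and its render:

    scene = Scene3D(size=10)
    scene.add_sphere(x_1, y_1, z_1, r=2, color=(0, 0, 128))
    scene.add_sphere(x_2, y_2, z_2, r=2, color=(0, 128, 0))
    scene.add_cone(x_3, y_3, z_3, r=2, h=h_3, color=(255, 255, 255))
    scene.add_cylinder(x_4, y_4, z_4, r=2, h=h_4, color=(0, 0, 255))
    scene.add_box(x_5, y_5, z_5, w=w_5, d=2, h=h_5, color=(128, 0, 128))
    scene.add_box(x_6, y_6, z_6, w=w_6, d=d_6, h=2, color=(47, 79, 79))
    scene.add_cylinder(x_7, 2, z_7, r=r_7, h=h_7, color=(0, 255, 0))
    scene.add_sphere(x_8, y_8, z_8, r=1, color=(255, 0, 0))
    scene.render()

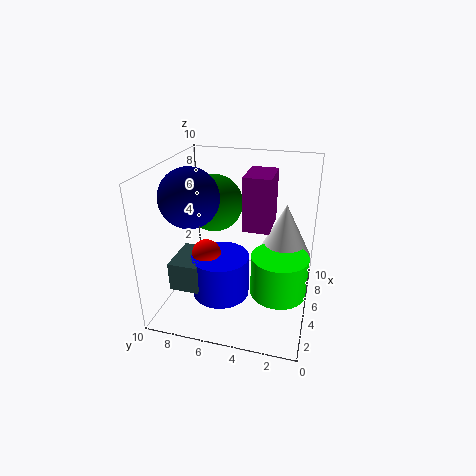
x_1 = 4, y_1 = 8, z_1 = 8, x_2 = 6, y_2 = 7, z_2 = 7, x_3 = 7, y_3 = 2, z_3 = 3, h_3 = 4, x_4 = 4, y_4 = 6, z_4 = 1, h_4 = 3, x_5 = 6, y_5 = 3, z_5 = 5, w_5 = 3, h_5 = 4, x_6 = 2, y_6 = 7, z_6 = 2, w_6 = 3, d_6 = 2, x_7 = 5, z_7 = 1, r_7 = 2, h_7 = 3, x_8 = 4, y_8 = 7, z_8 = 4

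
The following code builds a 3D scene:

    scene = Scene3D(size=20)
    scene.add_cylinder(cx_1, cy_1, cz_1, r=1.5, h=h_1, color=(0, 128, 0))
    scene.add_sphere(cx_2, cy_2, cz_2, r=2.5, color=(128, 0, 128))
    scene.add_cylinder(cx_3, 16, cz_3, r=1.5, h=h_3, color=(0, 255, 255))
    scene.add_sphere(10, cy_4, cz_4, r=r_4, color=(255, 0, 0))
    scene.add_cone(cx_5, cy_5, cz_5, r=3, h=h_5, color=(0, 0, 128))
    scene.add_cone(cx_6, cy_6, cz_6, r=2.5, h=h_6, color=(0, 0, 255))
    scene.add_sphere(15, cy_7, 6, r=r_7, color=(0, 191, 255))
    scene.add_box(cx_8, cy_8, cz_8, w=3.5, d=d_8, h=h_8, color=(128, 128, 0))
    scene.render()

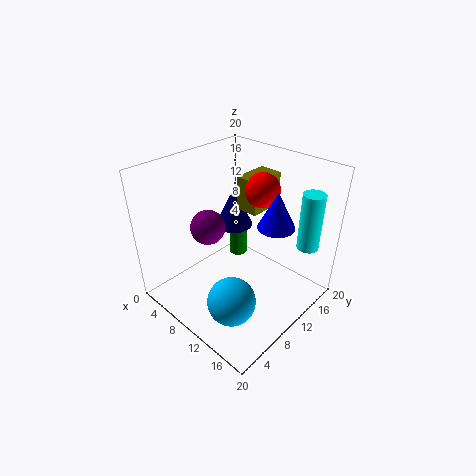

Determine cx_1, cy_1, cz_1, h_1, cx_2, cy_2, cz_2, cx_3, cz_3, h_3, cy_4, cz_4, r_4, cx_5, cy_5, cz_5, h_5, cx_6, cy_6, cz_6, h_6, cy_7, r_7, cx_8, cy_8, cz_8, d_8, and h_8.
cx_1 = 3.5
cy_1 = 17
cz_1 = 1
h_1 = 8.5
cx_2 = 5.5
cy_2 = 8.5
cz_2 = 10.5
cx_3 = 17.5
cz_3 = 9
h_3 = 8
cy_4 = 15
cz_4 = 15.5
r_4 = 2.5
cx_5 = 3.5
cy_5 = 16
cz_5 = 7
h_5 = 6.5
cx_6 = 14.5
cy_6 = 12.5
cz_6 = 12.5
h_6 = 5
cy_7 = 3.5
r_7 = 3
cx_8 = 6.5
cy_8 = 13.5
cz_8 = 12
d_8 = 5.5
h_8 = 5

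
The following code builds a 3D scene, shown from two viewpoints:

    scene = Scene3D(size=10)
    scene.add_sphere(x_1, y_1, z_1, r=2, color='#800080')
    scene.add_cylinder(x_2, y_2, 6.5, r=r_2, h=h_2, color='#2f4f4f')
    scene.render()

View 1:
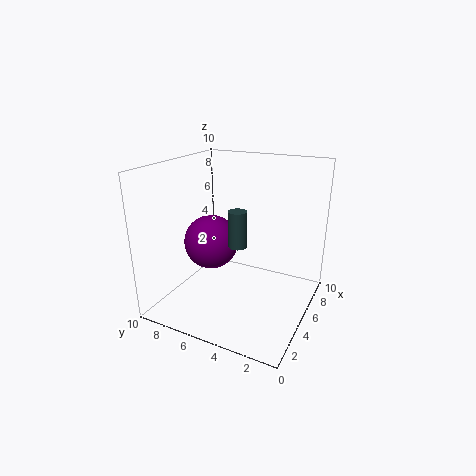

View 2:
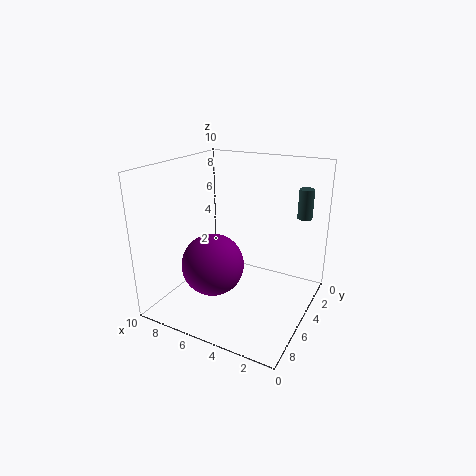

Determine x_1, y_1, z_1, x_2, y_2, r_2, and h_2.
x_1 = 5.5; y_1 = 7.5; z_1 = 4; x_2 = 1; y_2 = 3; r_2 = 0.5; h_2 = 2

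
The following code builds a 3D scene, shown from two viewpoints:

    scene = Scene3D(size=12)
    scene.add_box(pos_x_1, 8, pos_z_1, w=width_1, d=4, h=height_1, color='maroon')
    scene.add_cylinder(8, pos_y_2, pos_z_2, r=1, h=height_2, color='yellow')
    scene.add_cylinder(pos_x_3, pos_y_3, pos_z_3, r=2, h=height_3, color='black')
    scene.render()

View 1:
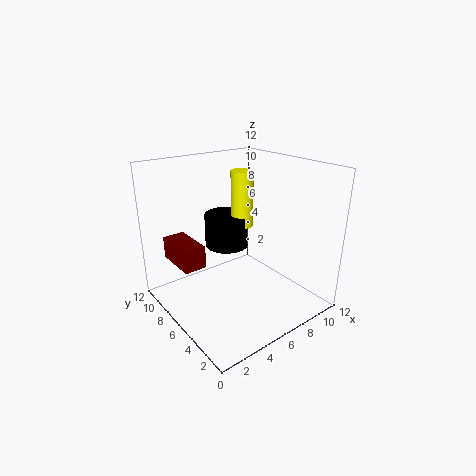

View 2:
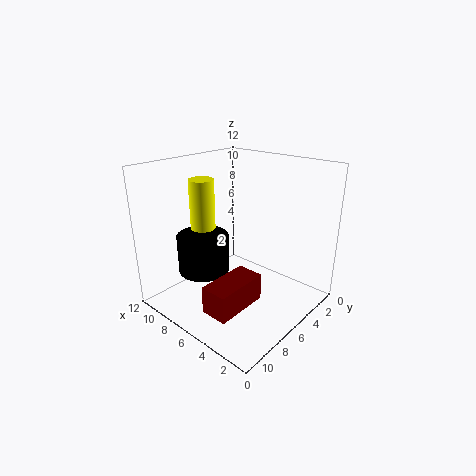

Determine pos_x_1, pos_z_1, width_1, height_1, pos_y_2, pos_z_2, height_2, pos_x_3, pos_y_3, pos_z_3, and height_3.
pos_x_1 = 2, pos_z_1 = 3, width_1 = 2, height_1 = 2, pos_y_2 = 8, pos_z_2 = 6, height_2 = 5, pos_x_3 = 7, pos_y_3 = 9, pos_z_3 = 4, height_3 = 3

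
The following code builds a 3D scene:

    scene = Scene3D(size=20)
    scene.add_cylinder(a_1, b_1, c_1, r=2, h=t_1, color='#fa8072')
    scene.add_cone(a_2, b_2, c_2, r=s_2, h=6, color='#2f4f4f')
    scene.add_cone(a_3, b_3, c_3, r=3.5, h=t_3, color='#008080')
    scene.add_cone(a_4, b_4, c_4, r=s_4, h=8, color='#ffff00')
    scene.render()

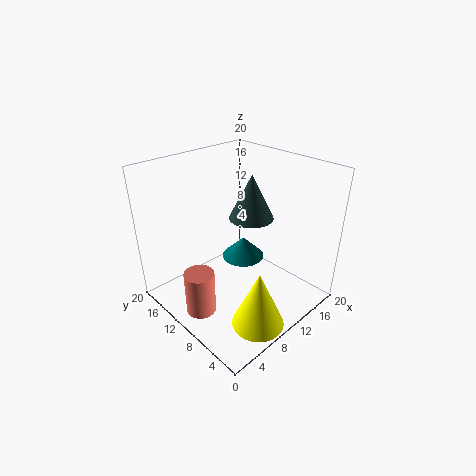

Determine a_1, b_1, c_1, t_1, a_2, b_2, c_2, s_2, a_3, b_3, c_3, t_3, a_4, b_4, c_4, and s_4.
a_1 = 3, b_1 = 10, c_1 = 1.5, t_1 = 6, a_2 = 11.5, b_2 = 9, c_2 = 13, s_2 = 3, a_3 = 16, b_3 = 15, c_3 = 2, t_3 = 3.5, a_4 = 7.5, b_4 = 3.5, c_4 = 0.5, s_4 = 3.5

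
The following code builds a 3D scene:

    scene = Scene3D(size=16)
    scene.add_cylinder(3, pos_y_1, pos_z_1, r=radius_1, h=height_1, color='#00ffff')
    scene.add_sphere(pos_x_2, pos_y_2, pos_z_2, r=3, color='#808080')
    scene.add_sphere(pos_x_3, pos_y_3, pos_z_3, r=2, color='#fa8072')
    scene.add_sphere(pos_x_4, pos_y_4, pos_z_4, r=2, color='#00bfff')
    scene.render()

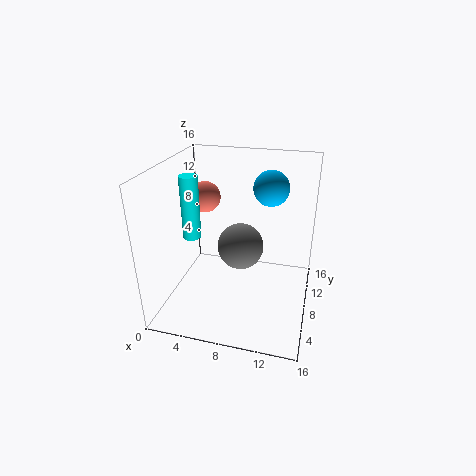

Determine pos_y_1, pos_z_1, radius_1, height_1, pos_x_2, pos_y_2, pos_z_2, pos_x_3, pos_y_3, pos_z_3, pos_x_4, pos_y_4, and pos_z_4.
pos_y_1 = 7, pos_z_1 = 8, radius_1 = 1, height_1 = 7, pos_x_2 = 7, pos_y_2 = 13, pos_z_2 = 4, pos_x_3 = 2, pos_y_3 = 14, pos_z_3 = 10, pos_x_4 = 11, pos_y_4 = 11, pos_z_4 = 13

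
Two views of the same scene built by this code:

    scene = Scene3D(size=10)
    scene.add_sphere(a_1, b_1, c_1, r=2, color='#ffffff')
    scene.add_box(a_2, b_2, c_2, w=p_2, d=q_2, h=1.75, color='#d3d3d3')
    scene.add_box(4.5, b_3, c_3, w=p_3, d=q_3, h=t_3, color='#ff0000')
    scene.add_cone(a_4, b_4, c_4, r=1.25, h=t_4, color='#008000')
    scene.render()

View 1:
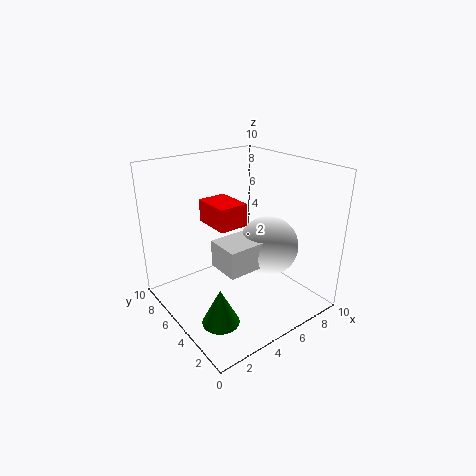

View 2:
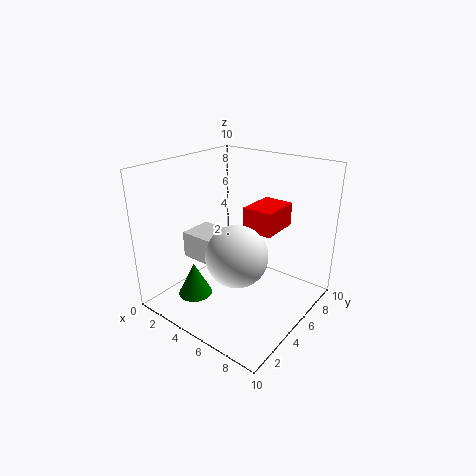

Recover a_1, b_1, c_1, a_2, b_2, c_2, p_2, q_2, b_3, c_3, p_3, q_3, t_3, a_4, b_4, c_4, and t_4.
a_1 = 6.25; b_1 = 3.25; c_1 = 4.75; a_2 = 2.5; b_2 = 2.25; c_2 = 4; p_2 = 2.5; q_2 = 2.25; b_3 = 6.25; c_3 = 5; p_3 = 2.25; q_3 = 3; t_3 = 1.75; a_4 = 2.25; b_4 = 3.25; c_4 = 0.25; t_4 = 2.5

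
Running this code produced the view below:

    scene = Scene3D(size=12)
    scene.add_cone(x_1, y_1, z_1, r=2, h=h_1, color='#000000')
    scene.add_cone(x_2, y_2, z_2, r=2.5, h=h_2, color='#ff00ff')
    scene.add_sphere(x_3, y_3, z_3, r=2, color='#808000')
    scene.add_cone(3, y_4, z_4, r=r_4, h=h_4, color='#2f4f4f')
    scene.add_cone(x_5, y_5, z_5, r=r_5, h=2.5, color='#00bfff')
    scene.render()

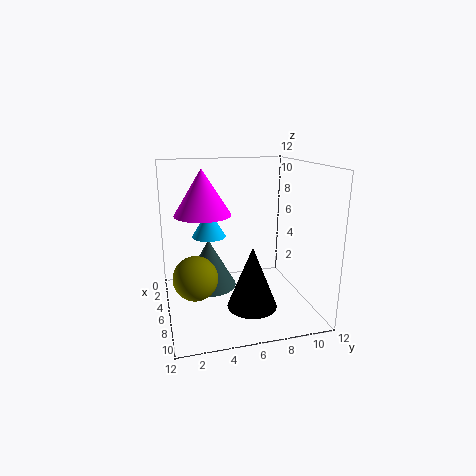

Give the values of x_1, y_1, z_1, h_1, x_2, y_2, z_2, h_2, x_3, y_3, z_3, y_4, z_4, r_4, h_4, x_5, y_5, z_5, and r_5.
x_1 = 8.5, y_1 = 6.5, z_1 = 1, h_1 = 5, x_2 = 3.5, y_2 = 3.5, z_2 = 7.5, h_2 = 4, x_3 = 4.5, y_3 = 2.5, z_3 = 2, y_4 = 4, z_4 = 0.5, r_4 = 2.5, h_4 = 4.5, x_5 = 3.5, y_5 = 4, z_5 = 5.5, r_5 = 1.5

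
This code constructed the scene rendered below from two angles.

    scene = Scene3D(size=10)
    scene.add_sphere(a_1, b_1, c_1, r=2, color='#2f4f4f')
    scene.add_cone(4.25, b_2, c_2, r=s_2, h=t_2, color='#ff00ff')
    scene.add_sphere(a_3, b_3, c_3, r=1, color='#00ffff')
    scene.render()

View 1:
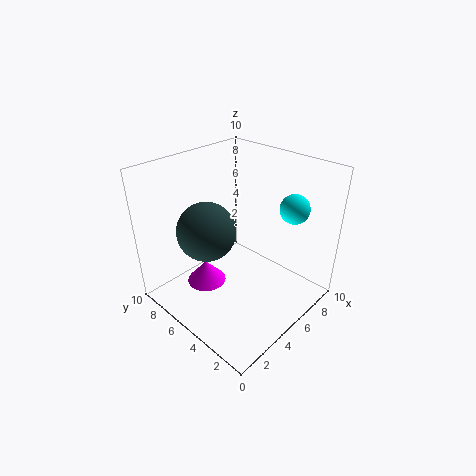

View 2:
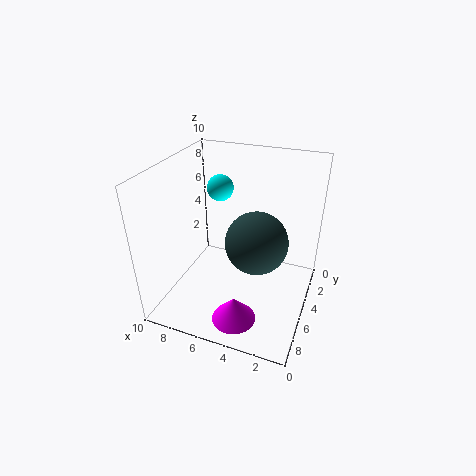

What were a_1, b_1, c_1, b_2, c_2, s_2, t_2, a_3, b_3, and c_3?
a_1 = 3.25, b_1 = 6.25, c_1 = 5.75, b_2 = 7.75, c_2 = 0.25, s_2 = 1.5, t_2 = 1.75, a_3 = 7.5, b_3 = 2.25, c_3 = 7.25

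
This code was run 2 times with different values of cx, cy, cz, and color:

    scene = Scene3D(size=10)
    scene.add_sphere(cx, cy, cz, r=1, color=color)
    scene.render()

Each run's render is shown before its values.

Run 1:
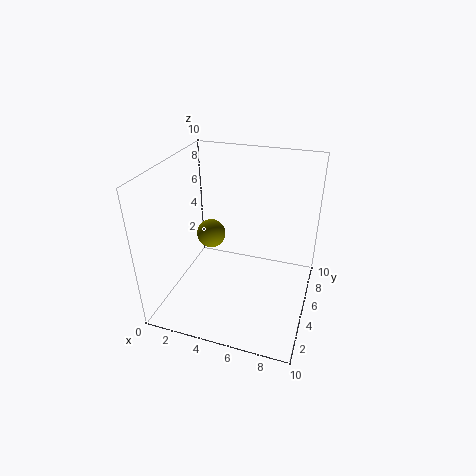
cx = 3
cy = 5
cz = 5
color = 'olive'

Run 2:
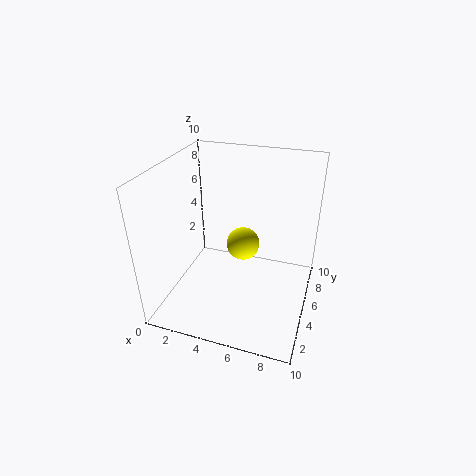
cx = 6
cy = 3
cz = 6
color = 'yellow'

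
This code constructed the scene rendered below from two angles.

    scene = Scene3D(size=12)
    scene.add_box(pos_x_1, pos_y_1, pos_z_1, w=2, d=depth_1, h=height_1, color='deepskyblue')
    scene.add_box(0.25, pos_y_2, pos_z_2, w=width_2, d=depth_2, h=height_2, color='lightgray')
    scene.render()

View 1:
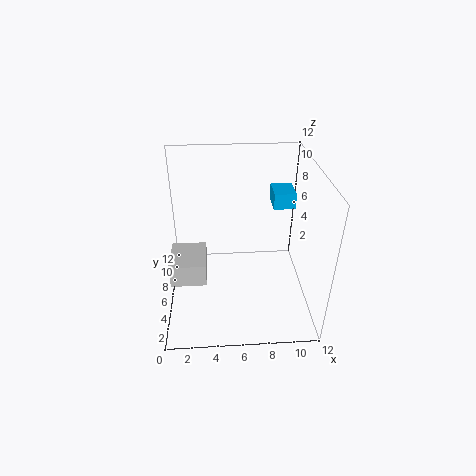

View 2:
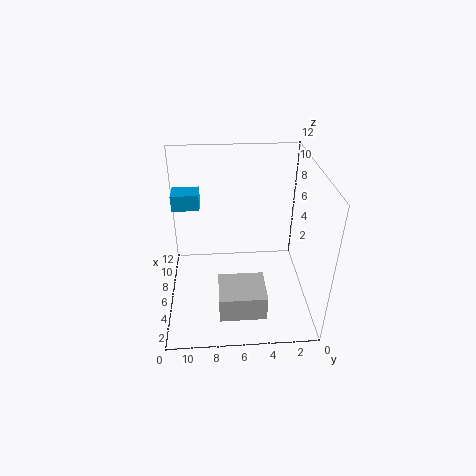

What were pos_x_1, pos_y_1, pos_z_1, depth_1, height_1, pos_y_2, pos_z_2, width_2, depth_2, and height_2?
pos_x_1 = 9.5; pos_y_1 = 9.25; pos_z_1 = 6.75; depth_1 = 2.5; height_1 = 1.5; pos_y_2 = 4.25; pos_z_2 = 2.5; width_2 = 3; depth_2 = 3.5; height_2 = 2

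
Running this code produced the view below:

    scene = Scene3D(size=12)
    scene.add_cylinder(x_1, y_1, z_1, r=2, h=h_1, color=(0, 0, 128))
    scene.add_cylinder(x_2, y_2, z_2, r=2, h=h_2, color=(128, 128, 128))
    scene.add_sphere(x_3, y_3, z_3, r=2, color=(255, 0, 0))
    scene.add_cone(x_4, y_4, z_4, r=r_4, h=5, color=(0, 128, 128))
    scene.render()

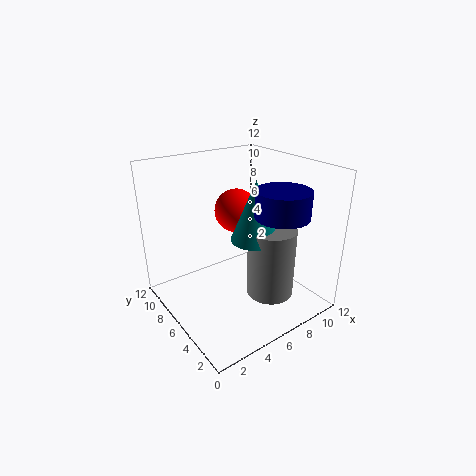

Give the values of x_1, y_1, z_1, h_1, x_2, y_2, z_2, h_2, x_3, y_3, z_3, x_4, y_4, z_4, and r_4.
x_1 = 7
y_1 = 2
z_1 = 9
h_1 = 2
x_2 = 8
y_2 = 4
z_2 = 1
h_2 = 6
x_3 = 8
y_3 = 9
z_3 = 7
x_4 = 7
y_4 = 5
z_4 = 6
r_4 = 2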